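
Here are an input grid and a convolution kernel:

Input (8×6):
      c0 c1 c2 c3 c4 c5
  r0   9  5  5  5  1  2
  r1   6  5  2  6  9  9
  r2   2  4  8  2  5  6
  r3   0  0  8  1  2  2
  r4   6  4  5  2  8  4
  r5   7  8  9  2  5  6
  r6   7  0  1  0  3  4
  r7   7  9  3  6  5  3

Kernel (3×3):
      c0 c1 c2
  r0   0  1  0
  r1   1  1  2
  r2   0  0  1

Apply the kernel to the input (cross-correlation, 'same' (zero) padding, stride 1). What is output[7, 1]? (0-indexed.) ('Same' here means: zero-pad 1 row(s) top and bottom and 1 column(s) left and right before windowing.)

The receptive field on the zero-padded input at this output position is [7 0 1 / 7 9 3 / 0 0 0]. Elementwise product with the kernel and sum: 0·1 + 7·1 + 9·1 + 3·2 + 0·1.

22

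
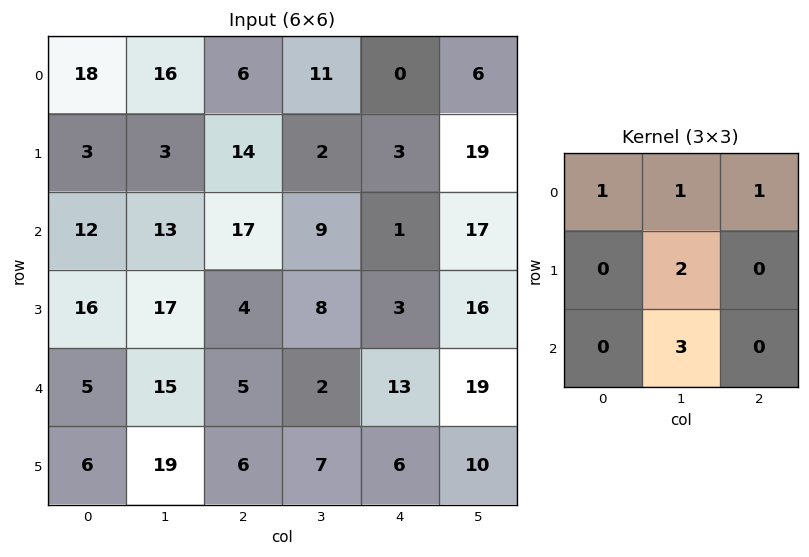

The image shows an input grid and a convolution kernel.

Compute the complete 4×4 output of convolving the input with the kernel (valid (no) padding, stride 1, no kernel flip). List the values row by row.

Output[0,0]: The receptive field on the input at this output position is [18 16 6 / 3 3 14 / 12 13 17]. Elementwise product with the kernel and sum: 18·1 + 16·1 + 6·1 + 3·2 + 13·3.

85 112 48 26
97 65 61 35
121 62 49 72
124 57 40 71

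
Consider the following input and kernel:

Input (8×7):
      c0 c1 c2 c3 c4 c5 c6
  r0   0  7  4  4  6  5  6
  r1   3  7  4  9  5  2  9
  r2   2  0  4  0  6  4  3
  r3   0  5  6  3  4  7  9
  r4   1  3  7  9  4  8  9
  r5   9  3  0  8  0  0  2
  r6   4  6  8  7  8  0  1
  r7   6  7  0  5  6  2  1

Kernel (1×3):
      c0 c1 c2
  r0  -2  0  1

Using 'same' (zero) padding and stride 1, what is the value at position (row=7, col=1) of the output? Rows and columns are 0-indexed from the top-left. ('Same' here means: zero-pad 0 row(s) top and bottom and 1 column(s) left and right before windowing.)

-12

The receptive field on the zero-padded input at this output position is [6 7 0]. Elementwise product with the kernel and sum: 6·-2 + 0·1.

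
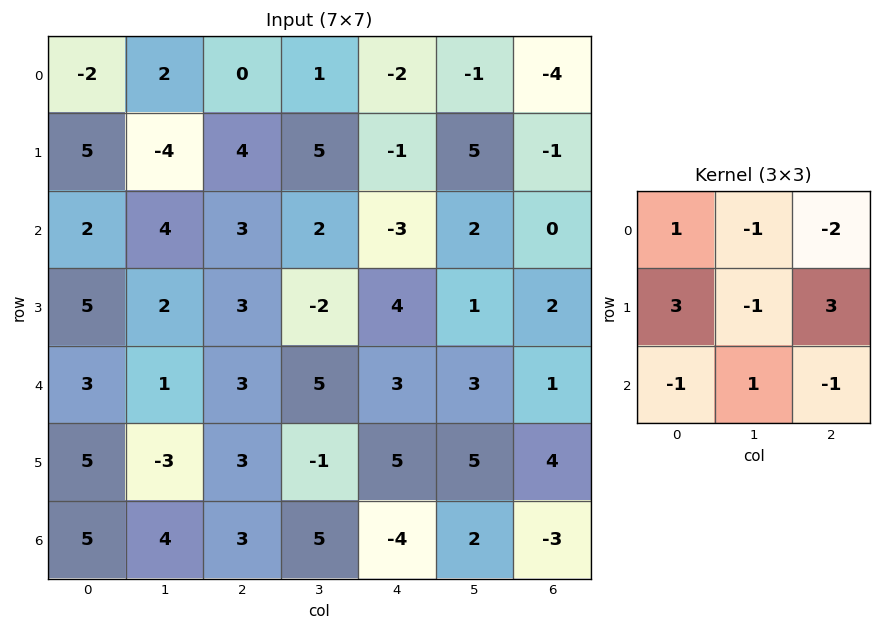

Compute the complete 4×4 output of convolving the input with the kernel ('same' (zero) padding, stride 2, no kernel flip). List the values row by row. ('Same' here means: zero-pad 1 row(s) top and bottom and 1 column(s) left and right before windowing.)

Output[0,0]: The receptive field on the zero-padded input at this output position is [0 0 0 / 0 -2 2 / 0 5 -4]. Elementwise product with the kernel and sum: 0·1 + 0·-1 + 0·-2 + 0·3 + -2·-1 + 2·3 + 0·-1 + 5·1 + -4·-1.

17 12 -9 -5
16 0 16 13
-1 25 14 6
8 20 9 10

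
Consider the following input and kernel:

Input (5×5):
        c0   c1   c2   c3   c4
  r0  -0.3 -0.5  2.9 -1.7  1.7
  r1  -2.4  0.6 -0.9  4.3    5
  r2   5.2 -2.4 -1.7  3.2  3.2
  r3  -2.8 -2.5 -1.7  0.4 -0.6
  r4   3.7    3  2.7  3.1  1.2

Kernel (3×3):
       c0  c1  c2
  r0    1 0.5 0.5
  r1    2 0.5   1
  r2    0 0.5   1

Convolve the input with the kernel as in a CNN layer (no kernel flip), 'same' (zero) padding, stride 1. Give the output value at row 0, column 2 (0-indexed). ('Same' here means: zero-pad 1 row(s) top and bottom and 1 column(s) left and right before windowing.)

The receptive field on the zero-padded input at this output position is [0 0 0 / -0.5 2.9 -1.7 / 0.6 -0.9 4.3]. Elementwise product with the kernel and sum: 0·1 + 0·0.5 + 0·0.5 + -0.5·2 + 2.9·0.5 + -1.7·1 + -0.9·0.5 + 4.3·1.

2.6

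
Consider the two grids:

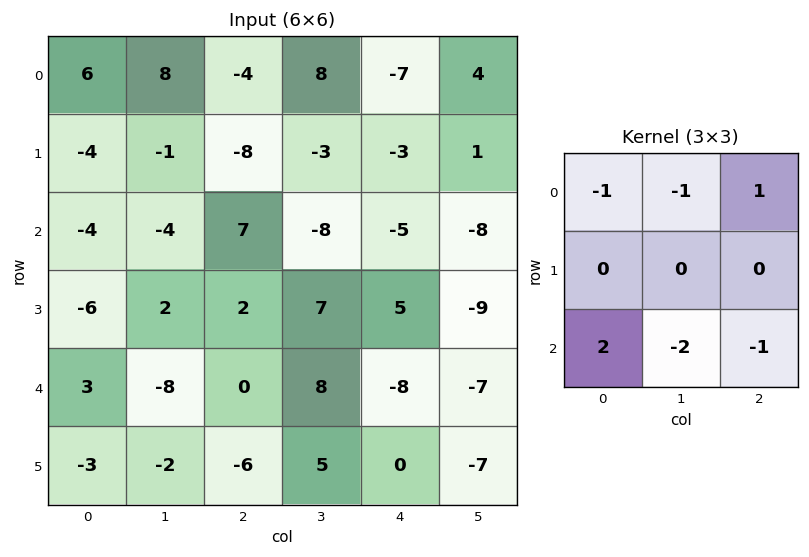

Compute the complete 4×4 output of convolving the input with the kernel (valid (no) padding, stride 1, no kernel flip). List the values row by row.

Output[0,0]: The receptive field on the input at this output position is [6 8 -4 / -4 -1 -8 / -4 -4 7]. Elementwise product with the kernel and sum: 6·-1 + 8·-1 + -4·1 + -4·2 + -4·-2 + 7·-1.

-25 -10 24 5
-21 -1 -7 20
37 -35 -12 44
10 6 -26 -4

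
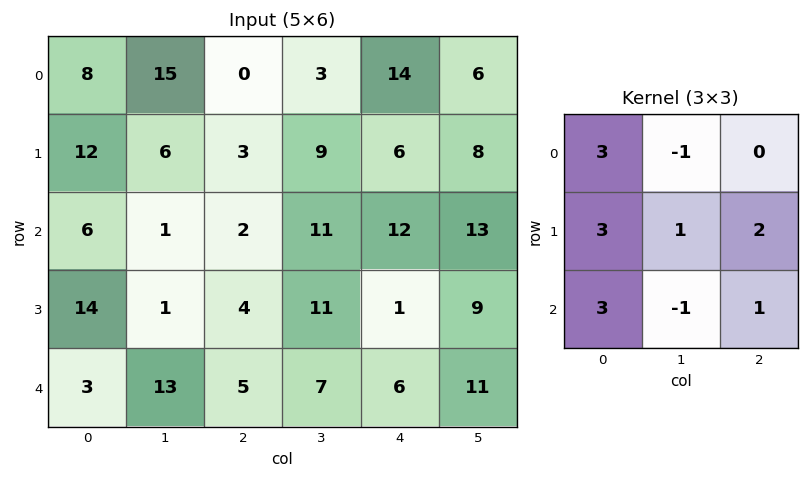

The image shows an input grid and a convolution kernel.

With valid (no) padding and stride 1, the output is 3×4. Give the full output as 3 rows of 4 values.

Output[0,0]: The receptive field on the input at this output position is [8 15 0 / 12 6 3 / 6 1 2]. Elementwise product with the kernel and sum: 8·3 + 15·-1 + 12·3 + 6·1 + 3·2 + 6·3 + 1·-1 + 2·1.

76 96 34 78
98 52 43 133
69 71 34 99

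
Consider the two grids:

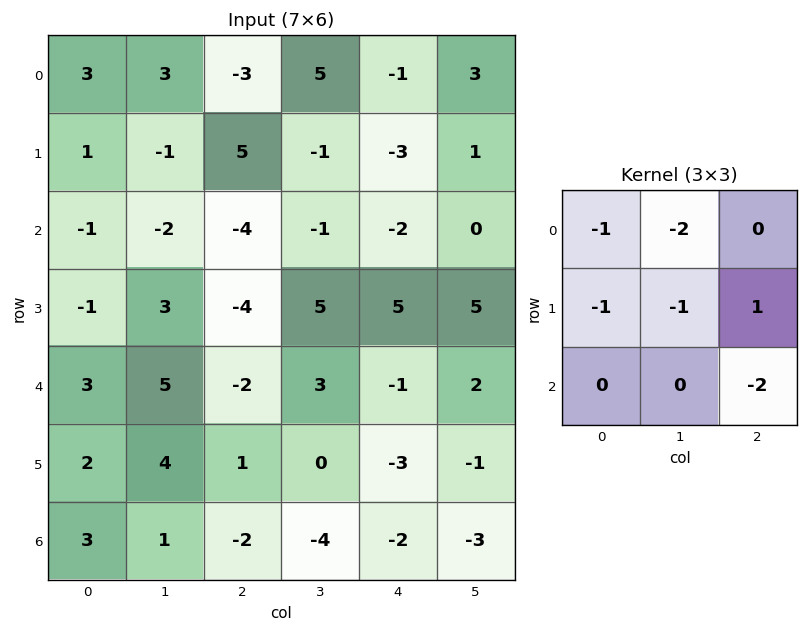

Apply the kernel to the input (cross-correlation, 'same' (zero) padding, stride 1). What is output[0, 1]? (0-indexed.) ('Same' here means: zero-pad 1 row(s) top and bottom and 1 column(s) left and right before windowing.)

-19

The receptive field on the zero-padded input at this output position is [0 0 0 / 3 3 -3 / 1 -1 5]. Elementwise product with the kernel and sum: 0·-1 + 0·-2 + 3·-1 + 3·-1 + -3·1 + 5·-2.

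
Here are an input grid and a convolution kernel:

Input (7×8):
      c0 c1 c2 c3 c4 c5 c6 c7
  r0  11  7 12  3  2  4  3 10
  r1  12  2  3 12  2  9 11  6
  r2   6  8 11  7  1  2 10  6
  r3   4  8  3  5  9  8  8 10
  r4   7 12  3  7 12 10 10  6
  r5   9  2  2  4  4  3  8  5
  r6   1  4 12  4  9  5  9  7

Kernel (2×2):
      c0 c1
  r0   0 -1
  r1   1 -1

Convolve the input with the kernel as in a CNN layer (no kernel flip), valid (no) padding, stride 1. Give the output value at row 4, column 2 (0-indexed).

-9

The receptive field on the input at this output position is [3 7 / 2 4]. Elementwise product with the kernel and sum: 7·-1 + 2·1 + 4·-1.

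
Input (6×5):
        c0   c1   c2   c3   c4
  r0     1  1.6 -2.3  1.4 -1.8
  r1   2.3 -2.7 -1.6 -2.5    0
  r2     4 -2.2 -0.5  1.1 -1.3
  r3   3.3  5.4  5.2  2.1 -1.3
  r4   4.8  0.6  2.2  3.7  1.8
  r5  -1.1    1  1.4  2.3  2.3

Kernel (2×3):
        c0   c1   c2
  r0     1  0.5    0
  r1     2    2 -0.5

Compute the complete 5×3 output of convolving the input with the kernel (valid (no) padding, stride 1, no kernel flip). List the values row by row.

Output[0,0]: The receptive field on the input at this output position is [1 1.6 -2.3 / 2.3 -2.7 -1.6]. Elementwise product with the kernel and sum: 1·1 + 1.6·0.5 + 2.3·2 + -2.7·2 + -1.6·-0.5.

1.8 -6.9 -9.8
4.8 -9.45 -1
17.7 17.7 15.3
15.7 11.75 17.15
4.2 5.35 10.3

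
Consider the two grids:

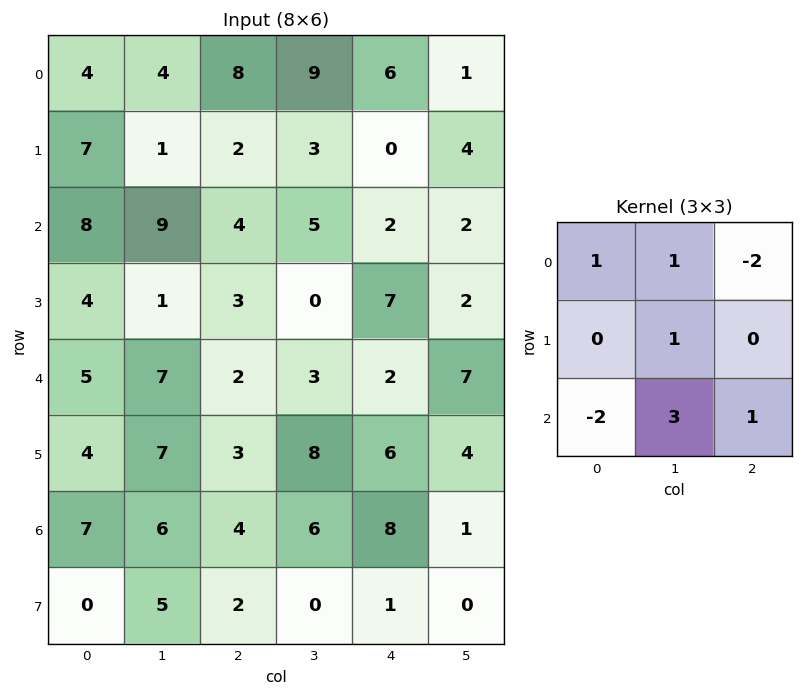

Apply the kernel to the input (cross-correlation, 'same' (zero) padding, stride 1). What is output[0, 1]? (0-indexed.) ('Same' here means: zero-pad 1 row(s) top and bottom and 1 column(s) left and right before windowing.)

-5

The receptive field on the zero-padded input at this output position is [0 0 0 / 4 4 8 / 7 1 2]. Elementwise product with the kernel and sum: 0·1 + 0·1 + 0·-2 + 4·1 + 7·-2 + 1·3 + 2·1.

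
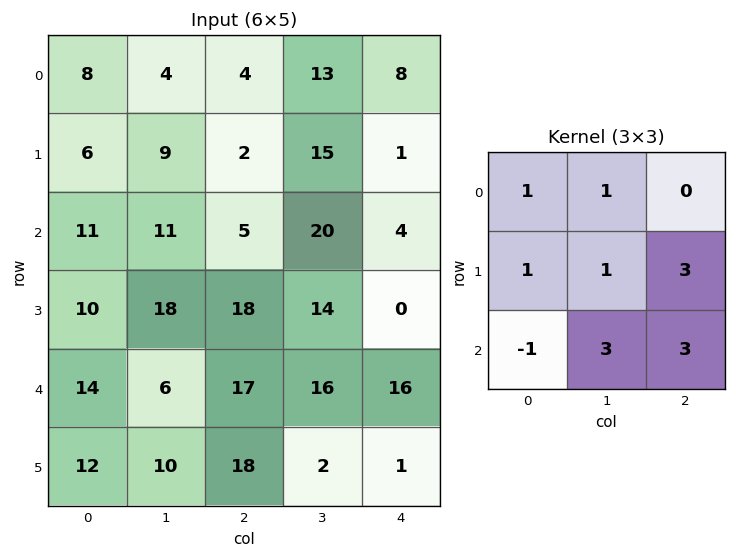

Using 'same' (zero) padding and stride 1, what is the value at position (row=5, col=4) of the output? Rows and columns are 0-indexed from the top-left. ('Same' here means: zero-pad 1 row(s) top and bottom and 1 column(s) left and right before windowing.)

The receptive field on the zero-padded input at this output position is [16 16 0 / 2 1 0 / 0 0 0]. Elementwise product with the kernel and sum: 16·1 + 16·1 + 2·1 + 1·1 + 0·3 + 0·-1 + 0·3 + 0·3.

35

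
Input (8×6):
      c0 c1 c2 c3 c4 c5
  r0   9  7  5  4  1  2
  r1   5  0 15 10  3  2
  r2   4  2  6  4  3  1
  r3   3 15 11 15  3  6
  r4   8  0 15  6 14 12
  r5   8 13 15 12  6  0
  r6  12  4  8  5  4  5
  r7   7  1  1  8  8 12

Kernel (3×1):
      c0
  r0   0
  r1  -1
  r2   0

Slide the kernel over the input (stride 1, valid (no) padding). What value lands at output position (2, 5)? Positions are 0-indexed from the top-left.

-6

The receptive field on the input at this output position is [1 / 6 / 12]. Elementwise product with the kernel and sum: 6·-1.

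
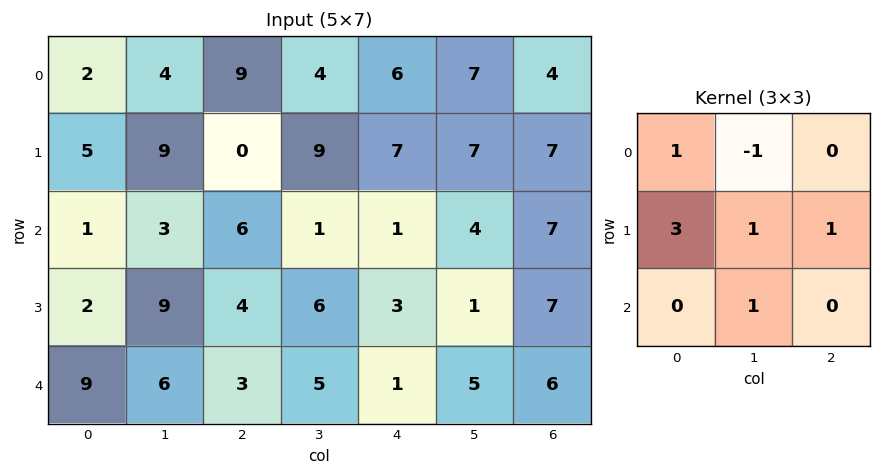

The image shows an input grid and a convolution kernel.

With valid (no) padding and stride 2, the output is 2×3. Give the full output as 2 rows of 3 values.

Output[0,0]: The receptive field on the input at this output position is [2 4 9 / 5 9 0 / 1 3 6]. Elementwise product with the kernel and sum: 2·1 + 4·-1 + 5·3 + 9·1 + 0·1 + 3·1.
Output[0,1]: The receptive field on the input at this output position is [9 4 6 / 0 9 7 / 6 1 1]. Elementwise product with the kernel and sum: 9·1 + 4·-1 + 0·3 + 9·1 + 7·1 + 1·1.

25 22 38
23 31 19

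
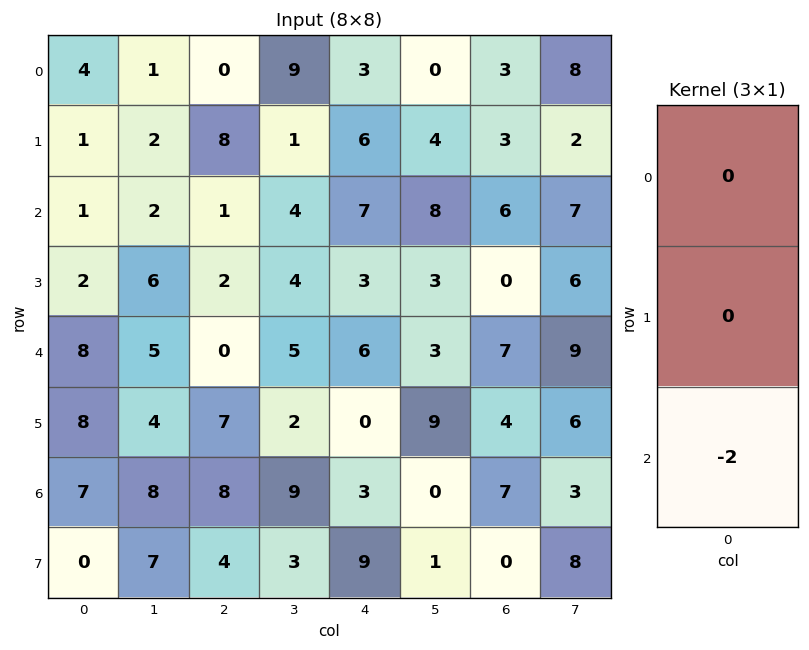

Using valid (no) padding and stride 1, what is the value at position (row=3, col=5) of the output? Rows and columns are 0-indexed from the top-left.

-18

The receptive field on the input at this output position is [3 / 3 / 9]. Elementwise product with the kernel and sum: 9·-2.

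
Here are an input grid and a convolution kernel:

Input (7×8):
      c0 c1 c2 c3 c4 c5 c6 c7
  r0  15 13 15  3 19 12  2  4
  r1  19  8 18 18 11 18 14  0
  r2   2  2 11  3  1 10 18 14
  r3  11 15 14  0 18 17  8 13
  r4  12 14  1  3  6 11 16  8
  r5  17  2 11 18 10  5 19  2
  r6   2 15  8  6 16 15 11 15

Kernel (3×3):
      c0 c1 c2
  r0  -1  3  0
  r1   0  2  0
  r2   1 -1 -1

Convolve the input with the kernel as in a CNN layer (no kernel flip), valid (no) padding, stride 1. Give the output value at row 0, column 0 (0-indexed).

The receptive field on the input at this output position is [15 13 15 / 19 8 18 / 2 2 11]. Elementwise product with the kernel and sum: 15·-1 + 13·3 + 8·2 + 2·1 + 2·-1 + 11·-1.

29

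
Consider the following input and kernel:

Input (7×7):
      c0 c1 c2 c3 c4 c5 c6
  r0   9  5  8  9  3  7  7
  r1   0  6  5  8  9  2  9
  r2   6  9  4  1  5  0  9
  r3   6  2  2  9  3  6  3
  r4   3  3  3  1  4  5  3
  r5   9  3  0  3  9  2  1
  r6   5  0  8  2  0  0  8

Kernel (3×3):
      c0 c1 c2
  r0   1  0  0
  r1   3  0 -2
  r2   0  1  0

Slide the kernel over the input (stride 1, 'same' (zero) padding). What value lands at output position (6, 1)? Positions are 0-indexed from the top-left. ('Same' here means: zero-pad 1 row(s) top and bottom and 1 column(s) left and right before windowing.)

8

The receptive field on the zero-padded input at this output position is [9 3 0 / 5 0 8 / 0 0 0]. Elementwise product with the kernel and sum: 9·1 + 5·3 + 8·-2 + 0·1.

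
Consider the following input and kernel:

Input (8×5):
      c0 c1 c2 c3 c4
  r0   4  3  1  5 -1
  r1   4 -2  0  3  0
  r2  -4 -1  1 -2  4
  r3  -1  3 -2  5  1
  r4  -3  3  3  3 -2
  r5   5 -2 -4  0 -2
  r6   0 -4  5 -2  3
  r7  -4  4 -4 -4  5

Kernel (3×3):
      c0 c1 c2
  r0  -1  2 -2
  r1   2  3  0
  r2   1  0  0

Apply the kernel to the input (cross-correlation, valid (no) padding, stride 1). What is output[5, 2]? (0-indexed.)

The receptive field on the input at this output position is [-4 0 -2 / 5 -2 3 / -4 -4 5]. Elementwise product with the kernel and sum: -4·-1 + 0·2 + -2·-2 + 5·2 + -2·3 + -4·1.

8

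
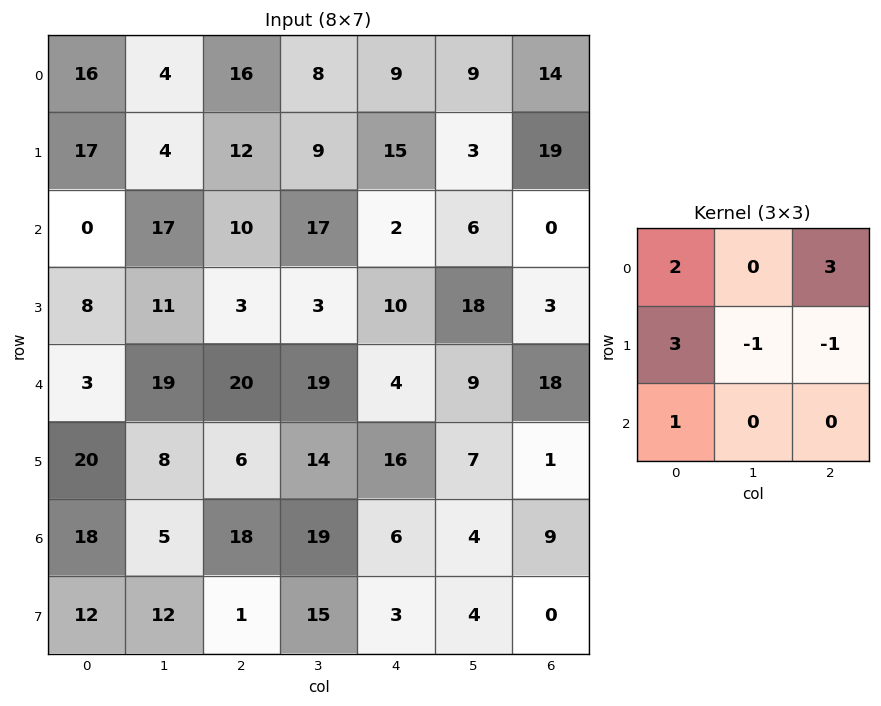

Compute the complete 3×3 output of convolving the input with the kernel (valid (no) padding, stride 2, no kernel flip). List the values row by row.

Output[0,0]: The receptive field on the input at this output position is [16 4 16 / 17 4 12 / 0 17 10]. Elementwise product with the kernel and sum: 16·2 + 16·3 + 17·3 + 4·-1 + 12·-1 + 0·1.

115 81 85
43 42 17
130 58 108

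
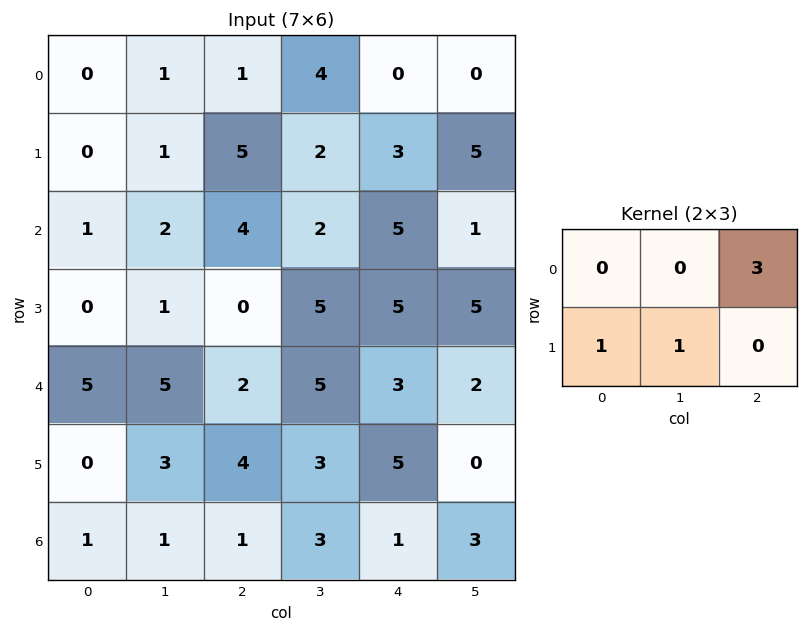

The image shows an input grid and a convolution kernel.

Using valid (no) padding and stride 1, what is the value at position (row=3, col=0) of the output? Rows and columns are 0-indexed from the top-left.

The receptive field on the input at this output position is [0 1 0 / 5 5 2]. Elementwise product with the kernel and sum: 0·3 + 5·1 + 5·1.

10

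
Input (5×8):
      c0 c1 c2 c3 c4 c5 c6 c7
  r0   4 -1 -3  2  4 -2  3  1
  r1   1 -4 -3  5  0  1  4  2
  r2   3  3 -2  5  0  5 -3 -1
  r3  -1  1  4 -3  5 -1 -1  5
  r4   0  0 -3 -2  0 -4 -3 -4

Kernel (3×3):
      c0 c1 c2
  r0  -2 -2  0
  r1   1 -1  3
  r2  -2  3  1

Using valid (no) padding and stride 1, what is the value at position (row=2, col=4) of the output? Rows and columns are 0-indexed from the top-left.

The receptive field on the input at this output position is [0 5 -3 / 5 -1 -1 / 0 -4 -3]. Elementwise product with the kernel and sum: 0·-2 + 5·-2 + 5·1 + -1·-1 + -1·3 + 0·-2 + -4·3 + -3·1.

-22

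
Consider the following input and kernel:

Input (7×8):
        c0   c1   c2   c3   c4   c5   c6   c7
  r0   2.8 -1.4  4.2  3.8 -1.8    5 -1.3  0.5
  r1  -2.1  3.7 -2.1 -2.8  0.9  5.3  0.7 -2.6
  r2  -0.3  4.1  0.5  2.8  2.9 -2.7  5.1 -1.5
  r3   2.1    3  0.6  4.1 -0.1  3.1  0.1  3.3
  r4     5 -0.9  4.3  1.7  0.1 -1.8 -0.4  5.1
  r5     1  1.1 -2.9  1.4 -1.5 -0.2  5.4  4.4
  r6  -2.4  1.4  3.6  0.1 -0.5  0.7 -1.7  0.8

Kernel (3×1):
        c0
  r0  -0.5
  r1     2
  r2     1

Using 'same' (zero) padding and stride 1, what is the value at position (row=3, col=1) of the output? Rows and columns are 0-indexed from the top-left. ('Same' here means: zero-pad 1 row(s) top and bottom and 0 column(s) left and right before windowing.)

3.05

The receptive field on the zero-padded input at this output position is [4.1 / 3 / -0.9]. Elementwise product with the kernel and sum: 4.1·-0.5 + 3·2 + -0.9·1.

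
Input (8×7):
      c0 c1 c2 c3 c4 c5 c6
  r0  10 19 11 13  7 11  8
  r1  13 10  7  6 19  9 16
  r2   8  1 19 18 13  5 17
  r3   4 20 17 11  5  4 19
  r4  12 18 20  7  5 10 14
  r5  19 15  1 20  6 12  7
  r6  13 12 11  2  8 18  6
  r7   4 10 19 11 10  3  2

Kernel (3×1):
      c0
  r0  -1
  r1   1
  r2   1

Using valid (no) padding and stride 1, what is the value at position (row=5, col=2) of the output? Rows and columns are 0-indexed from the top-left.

29

The receptive field on the input at this output position is [1 / 11 / 19]. Elementwise product with the kernel and sum: 1·-1 + 11·1 + 19·1.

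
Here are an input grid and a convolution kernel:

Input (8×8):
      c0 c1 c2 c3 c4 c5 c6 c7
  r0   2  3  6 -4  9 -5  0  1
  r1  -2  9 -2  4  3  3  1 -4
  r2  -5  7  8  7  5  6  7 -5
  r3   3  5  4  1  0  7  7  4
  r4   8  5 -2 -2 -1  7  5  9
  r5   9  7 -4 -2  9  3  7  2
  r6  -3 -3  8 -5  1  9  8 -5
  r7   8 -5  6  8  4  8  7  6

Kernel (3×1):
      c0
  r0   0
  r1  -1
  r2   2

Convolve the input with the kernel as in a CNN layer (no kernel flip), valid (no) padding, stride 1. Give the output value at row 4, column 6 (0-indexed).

9

The receptive field on the input at this output position is [5 / 7 / 8]. Elementwise product with the kernel and sum: 7·-1 + 8·2.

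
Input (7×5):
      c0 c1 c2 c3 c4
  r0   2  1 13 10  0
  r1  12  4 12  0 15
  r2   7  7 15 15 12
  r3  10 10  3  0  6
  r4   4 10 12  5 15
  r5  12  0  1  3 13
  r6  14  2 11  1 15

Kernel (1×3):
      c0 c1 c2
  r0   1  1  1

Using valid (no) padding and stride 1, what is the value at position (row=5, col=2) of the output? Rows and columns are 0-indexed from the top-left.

The receptive field on the input at this output position is [1 3 13]. Elementwise product with the kernel and sum: 1·1 + 3·1 + 13·1.

17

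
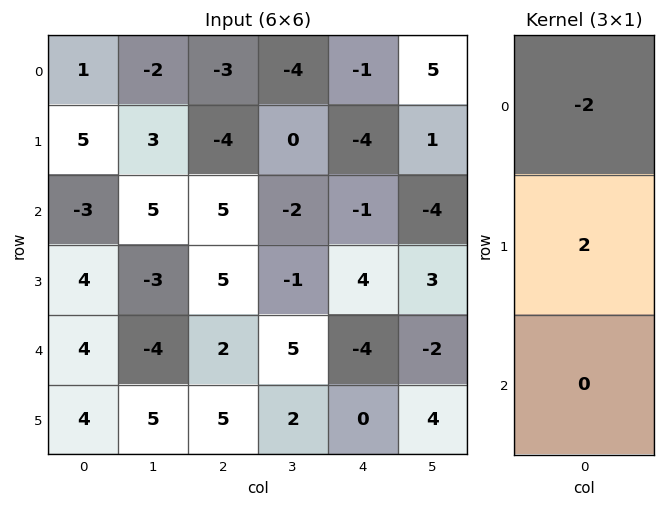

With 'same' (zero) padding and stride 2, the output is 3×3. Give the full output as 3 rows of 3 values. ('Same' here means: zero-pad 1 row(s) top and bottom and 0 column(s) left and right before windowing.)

2 -6 -2
-16 18 6
0 -6 -16

Output[0,0]: The receptive field on the zero-padded input at this output position is [0 / 1 / 5]. Elementwise product with the kernel and sum: 0·-2 + 1·2.
Output[0,1]: The receptive field on the zero-padded input at this output position is [0 / -3 / -4]. Elementwise product with the kernel and sum: 0·-2 + -3·2.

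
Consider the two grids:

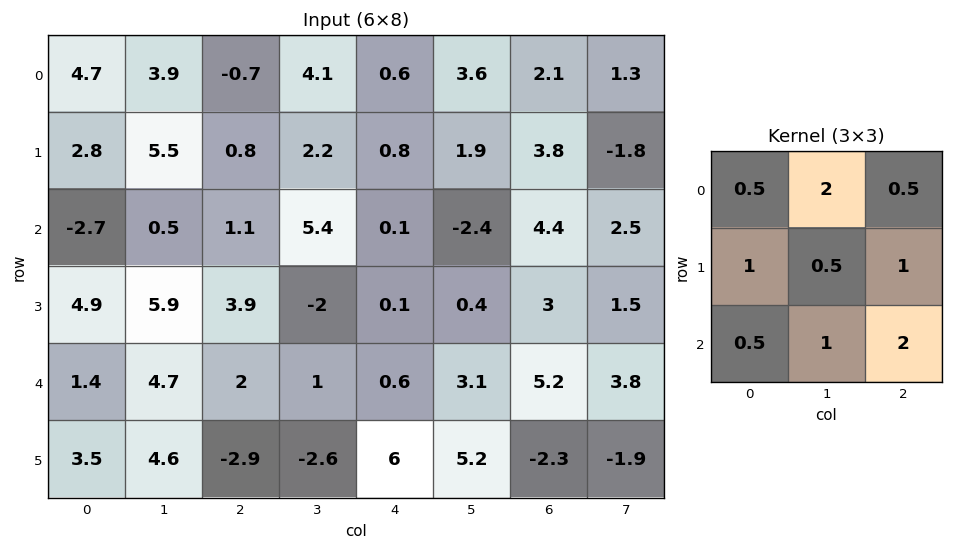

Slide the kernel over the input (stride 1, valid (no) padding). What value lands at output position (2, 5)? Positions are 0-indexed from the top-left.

The receptive field on the input at this output position is [-2.4 4.4 2.5 / 0.4 3 1.5 / 3.1 5.2 3.8]. Elementwise product with the kernel and sum: -2.4·0.5 + 4.4·2 + 2.5·0.5 + 0.4·1 + 3·0.5 + 1.5·1 + 3.1·0.5 + 5.2·1 + 3.8·2.

26.6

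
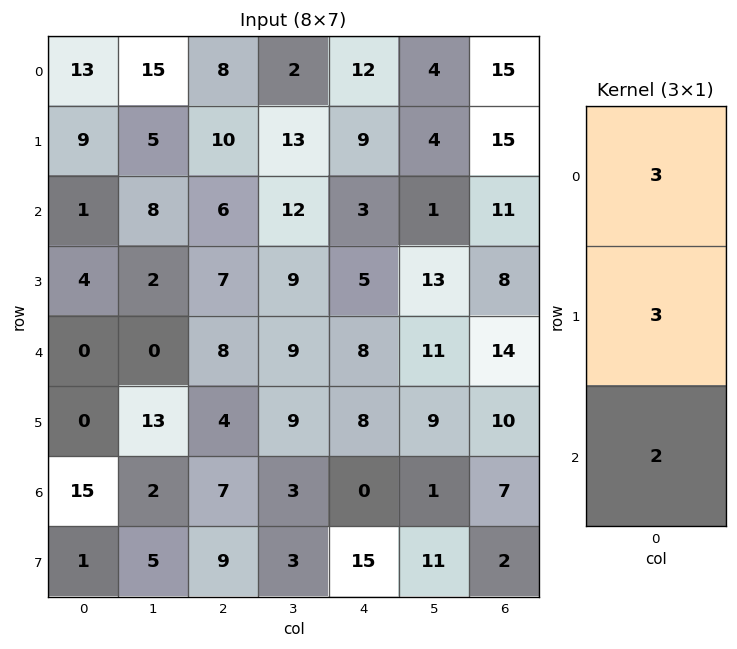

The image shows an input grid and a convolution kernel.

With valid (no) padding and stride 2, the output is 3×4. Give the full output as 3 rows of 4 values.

Output[0,0]: The receptive field on the input at this output position is [13 / 9 / 1]. Elementwise product with the kernel and sum: 13·3 + 9·3 + 1·2.

68 66 69 112
15 55 40 85
30 50 48 86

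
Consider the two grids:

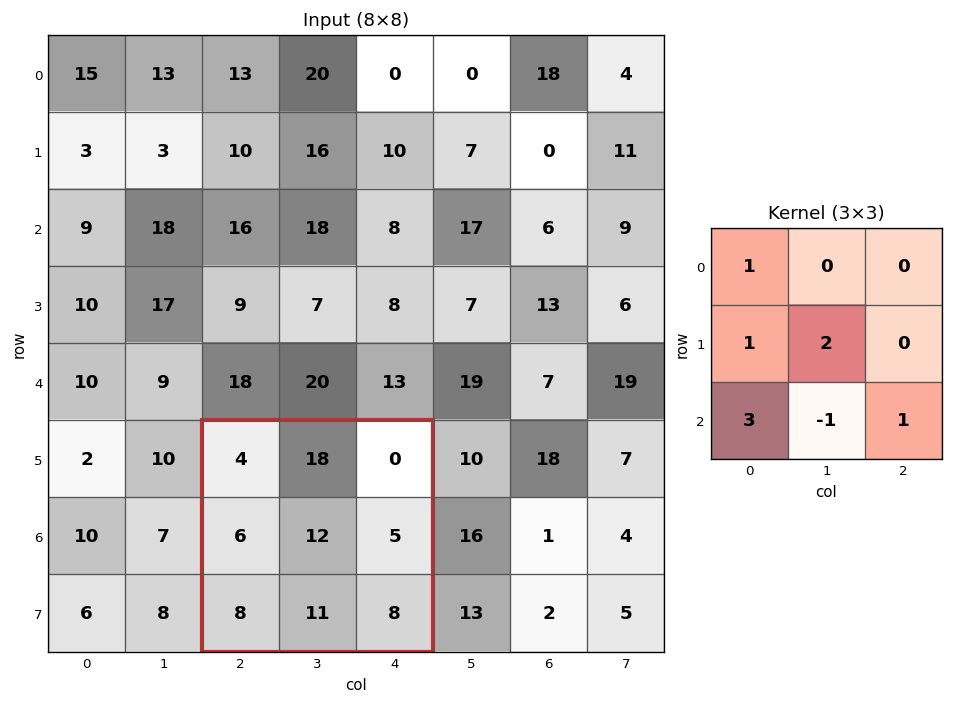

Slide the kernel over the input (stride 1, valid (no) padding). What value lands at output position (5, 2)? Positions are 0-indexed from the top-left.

The receptive field on the input at this output position is [4 18 0 / 6 12 5 / 8 11 8]. Elementwise product with the kernel and sum: 4·1 + 6·1 + 12·2 + 8·3 + 11·-1 + 8·1.

55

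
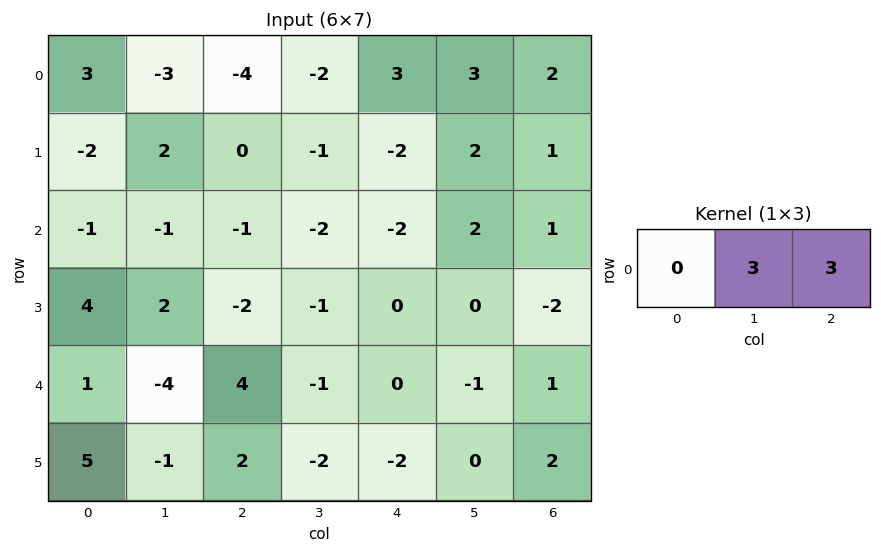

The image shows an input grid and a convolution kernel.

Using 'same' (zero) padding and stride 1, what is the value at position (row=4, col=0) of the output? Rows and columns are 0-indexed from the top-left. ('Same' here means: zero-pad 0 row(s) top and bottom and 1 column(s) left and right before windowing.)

The receptive field on the zero-padded input at this output position is [0 1 -4]. Elementwise product with the kernel and sum: 1·3 + -4·3.

-9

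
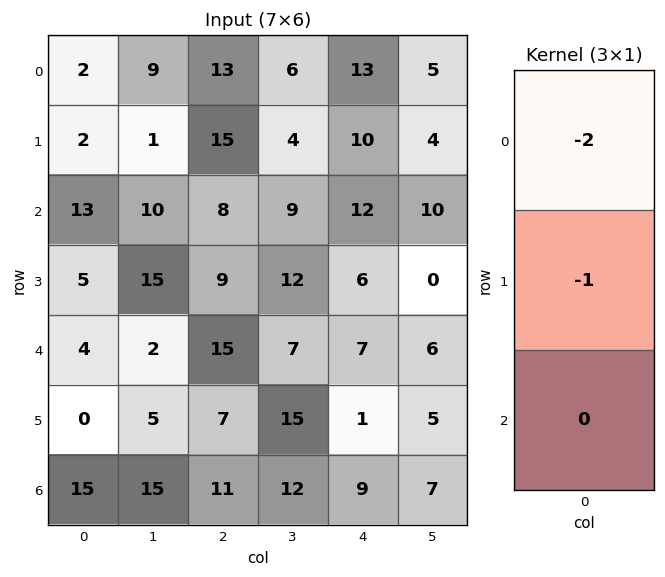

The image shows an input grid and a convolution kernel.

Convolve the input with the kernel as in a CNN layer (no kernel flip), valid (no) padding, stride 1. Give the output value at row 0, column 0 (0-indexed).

The receptive field on the input at this output position is [2 / 2 / 13]. Elementwise product with the kernel and sum: 2·-2 + 2·-1.

-6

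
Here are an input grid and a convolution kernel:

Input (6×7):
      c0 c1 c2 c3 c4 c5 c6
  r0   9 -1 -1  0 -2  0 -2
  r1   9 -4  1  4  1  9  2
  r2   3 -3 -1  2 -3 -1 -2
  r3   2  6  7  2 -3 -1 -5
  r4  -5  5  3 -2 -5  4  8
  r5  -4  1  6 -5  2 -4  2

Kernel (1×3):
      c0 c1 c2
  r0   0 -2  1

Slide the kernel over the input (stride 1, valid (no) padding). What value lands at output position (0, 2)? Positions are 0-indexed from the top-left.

-2

The receptive field on the input at this output position is [-1 0 -2]. Elementwise product with the kernel and sum: 0·-2 + -2·1.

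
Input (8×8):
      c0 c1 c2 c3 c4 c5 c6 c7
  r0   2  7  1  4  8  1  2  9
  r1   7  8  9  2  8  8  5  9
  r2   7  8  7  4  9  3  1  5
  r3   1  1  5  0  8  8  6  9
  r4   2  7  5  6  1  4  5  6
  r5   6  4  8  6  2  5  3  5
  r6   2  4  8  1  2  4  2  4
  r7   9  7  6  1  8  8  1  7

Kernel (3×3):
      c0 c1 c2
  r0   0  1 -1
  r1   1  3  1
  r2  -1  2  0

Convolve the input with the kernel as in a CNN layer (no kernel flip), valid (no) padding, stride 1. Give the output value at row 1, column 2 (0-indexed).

The receptive field on the input at this output position is [9 2 8 / 7 4 9 / 5 0 8]. Elementwise product with the kernel and sum: 2·1 + 8·-1 + 7·1 + 4·3 + 9·1 + 5·-1 + 0·2.

17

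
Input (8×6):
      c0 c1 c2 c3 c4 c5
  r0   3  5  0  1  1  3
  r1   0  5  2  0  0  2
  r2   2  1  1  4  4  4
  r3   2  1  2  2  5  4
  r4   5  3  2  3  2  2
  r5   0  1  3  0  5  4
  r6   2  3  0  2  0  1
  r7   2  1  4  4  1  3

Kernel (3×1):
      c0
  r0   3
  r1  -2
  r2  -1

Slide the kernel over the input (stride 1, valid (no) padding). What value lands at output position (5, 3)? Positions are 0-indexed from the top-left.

The receptive field on the input at this output position is [0 / 2 / 4]. Elementwise product with the kernel and sum: 0·3 + 2·-2 + 4·-1.

-8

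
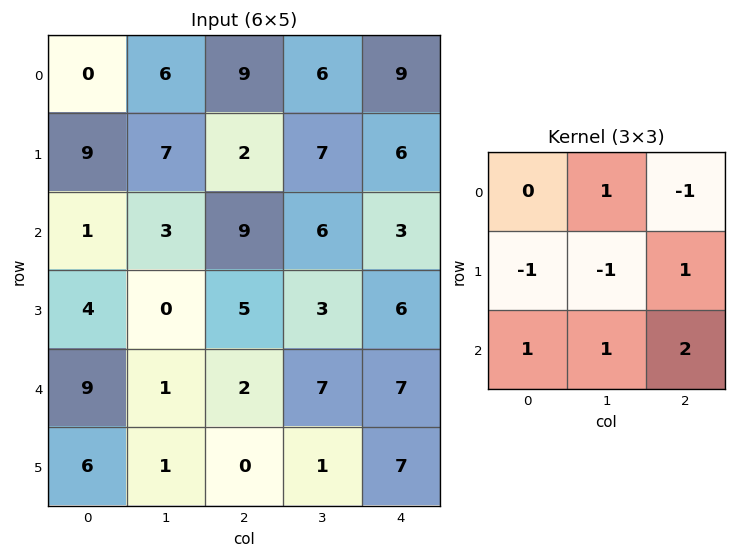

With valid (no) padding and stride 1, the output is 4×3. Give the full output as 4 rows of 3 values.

5 25 15
24 0 9
9 18 24
-6 9 10

Output[0,0]: The receptive field on the input at this output position is [0 6 9 / 9 7 2 / 1 3 9]. Elementwise product with the kernel and sum: 6·1 + 9·-1 + 9·-1 + 7·-1 + 2·1 + 1·1 + 3·1 + 9·2.
Output[0,1]: The receptive field on the input at this output position is [6 9 6 / 7 2 7 / 3 9 6]. Elementwise product with the kernel and sum: 9·1 + 6·-1 + 7·-1 + 2·-1 + 7·1 + 3·1 + 9·1 + 6·2.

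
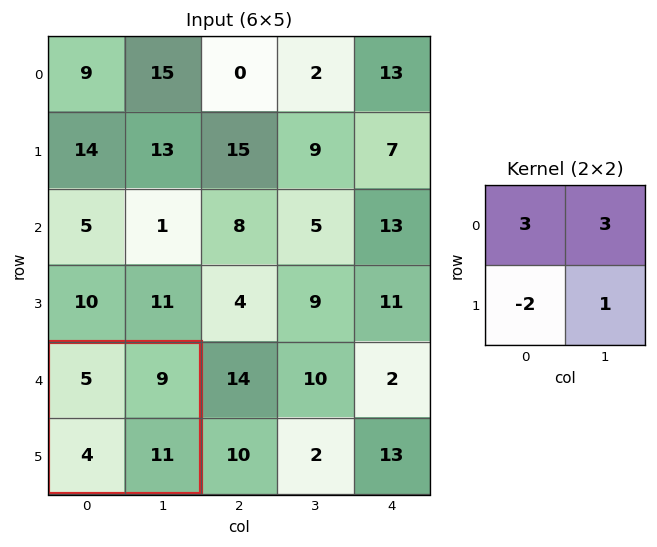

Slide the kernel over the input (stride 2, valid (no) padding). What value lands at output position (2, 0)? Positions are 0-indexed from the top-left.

45

The receptive field on the input at this output position is [5 9 / 4 11]. Elementwise product with the kernel and sum: 5·3 + 9·3 + 4·-2 + 11·1.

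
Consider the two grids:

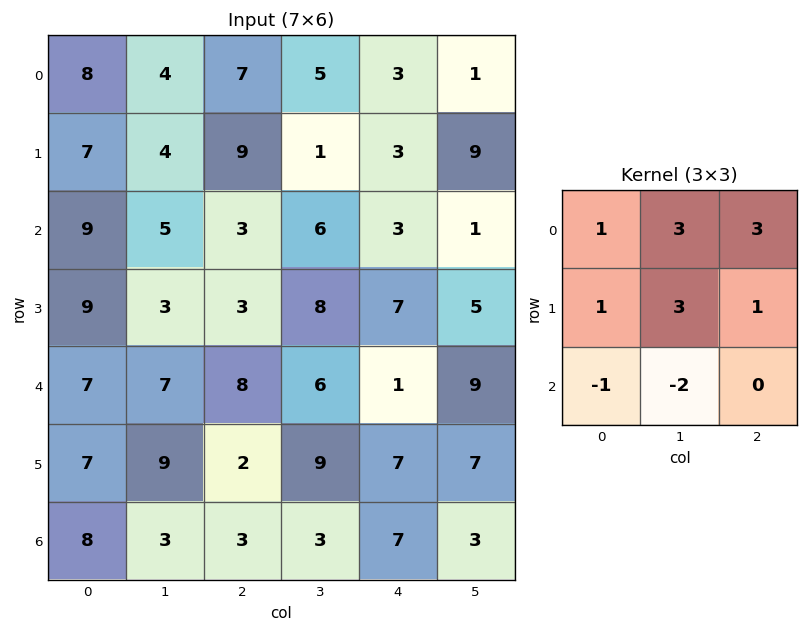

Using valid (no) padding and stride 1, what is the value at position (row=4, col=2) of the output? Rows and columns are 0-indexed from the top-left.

56

The receptive field on the input at this output position is [8 6 1 / 2 9 7 / 3 3 7]. Elementwise product with the kernel and sum: 8·1 + 6·3 + 1·3 + 2·1 + 9·3 + 7·1 + 3·-1 + 3·-2.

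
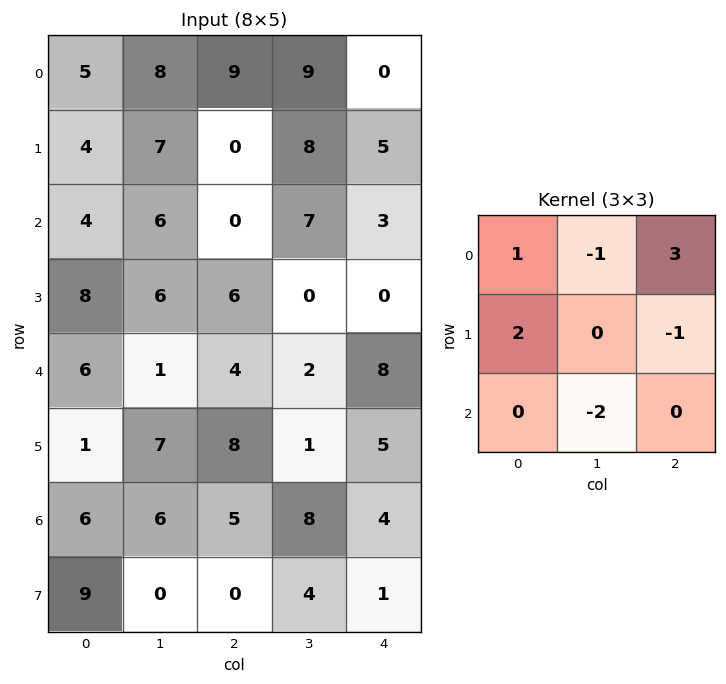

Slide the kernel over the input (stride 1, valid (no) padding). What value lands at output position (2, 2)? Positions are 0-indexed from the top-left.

The receptive field on the input at this output position is [0 7 3 / 6 0 0 / 4 2 8]. Elementwise product with the kernel and sum: 0·1 + 7·-1 + 3·3 + 6·2 + 0·-1 + 2·-2.

10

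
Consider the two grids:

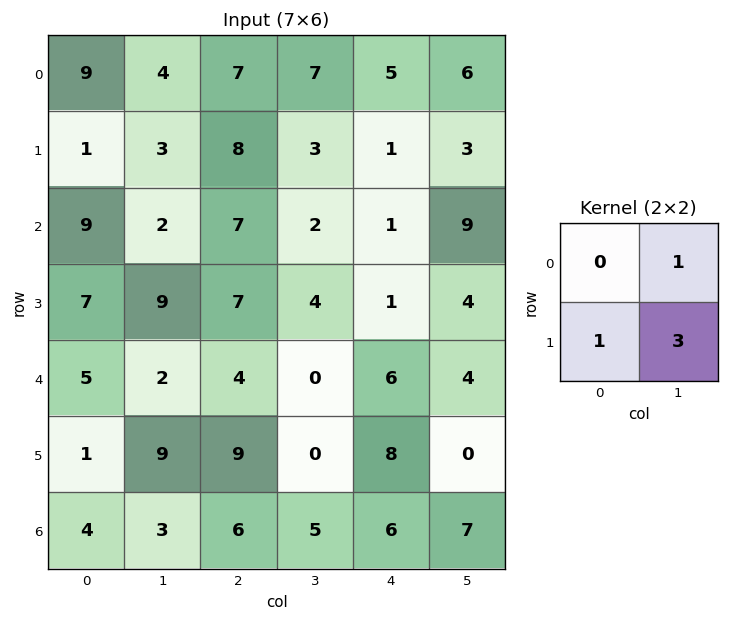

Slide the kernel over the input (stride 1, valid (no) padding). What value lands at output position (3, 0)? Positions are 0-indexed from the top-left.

20

The receptive field on the input at this output position is [7 9 / 5 2]. Elementwise product with the kernel and sum: 9·1 + 5·1 + 2·3.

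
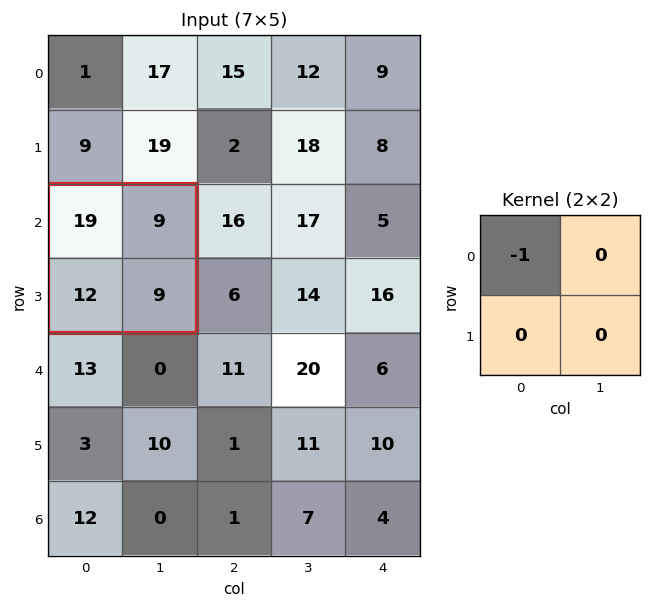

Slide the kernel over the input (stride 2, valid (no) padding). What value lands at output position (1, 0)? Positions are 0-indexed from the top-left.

The receptive field on the input at this output position is [19 9 / 12 9]. Elementwise product with the kernel and sum: 19·-1.

-19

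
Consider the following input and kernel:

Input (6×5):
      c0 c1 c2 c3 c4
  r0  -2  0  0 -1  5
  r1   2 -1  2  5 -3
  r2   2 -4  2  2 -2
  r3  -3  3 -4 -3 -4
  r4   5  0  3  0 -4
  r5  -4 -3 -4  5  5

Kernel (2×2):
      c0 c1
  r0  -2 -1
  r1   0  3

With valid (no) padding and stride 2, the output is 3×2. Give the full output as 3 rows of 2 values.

1 16
9 -15
-19 9

Output[0,0]: The receptive field on the input at this output position is [-2 0 / 2 -1]. Elementwise product with the kernel and sum: -2·-2 + 0·-1 + -1·3.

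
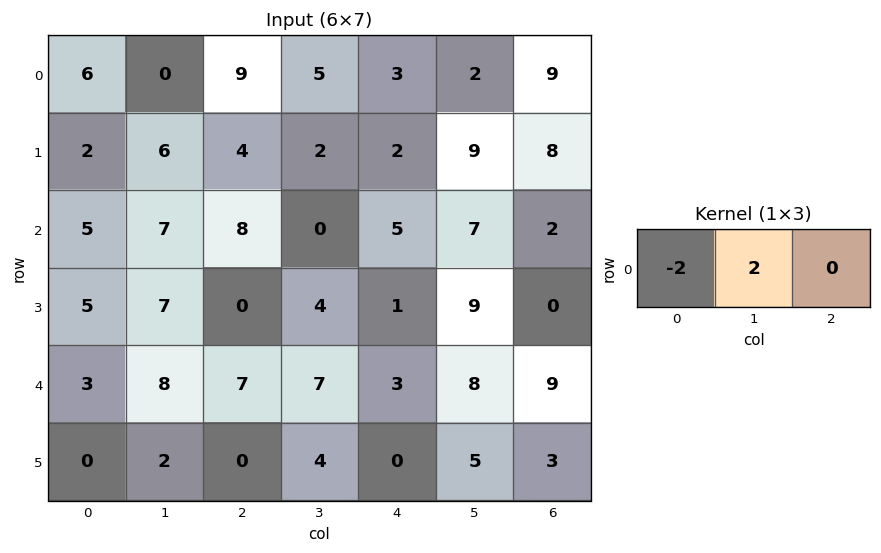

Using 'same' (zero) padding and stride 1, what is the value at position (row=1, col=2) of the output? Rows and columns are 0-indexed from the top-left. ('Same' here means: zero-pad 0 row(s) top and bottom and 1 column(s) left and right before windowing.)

-4

The receptive field on the zero-padded input at this output position is [6 4 2]. Elementwise product with the kernel and sum: 6·-2 + 4·2.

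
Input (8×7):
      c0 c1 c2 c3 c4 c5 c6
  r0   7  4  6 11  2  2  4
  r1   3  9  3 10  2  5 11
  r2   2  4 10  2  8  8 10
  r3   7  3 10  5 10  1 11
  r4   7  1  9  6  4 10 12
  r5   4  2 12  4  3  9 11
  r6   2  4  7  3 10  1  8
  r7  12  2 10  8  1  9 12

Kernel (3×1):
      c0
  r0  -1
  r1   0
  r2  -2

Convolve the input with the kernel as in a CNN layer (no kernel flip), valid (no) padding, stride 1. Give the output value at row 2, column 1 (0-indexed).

-6

The receptive field on the input at this output position is [4 / 3 / 1]. Elementwise product with the kernel and sum: 4·-1 + 1·-2.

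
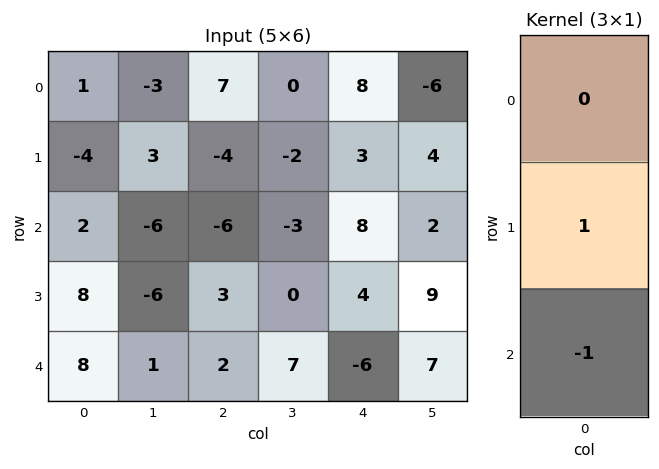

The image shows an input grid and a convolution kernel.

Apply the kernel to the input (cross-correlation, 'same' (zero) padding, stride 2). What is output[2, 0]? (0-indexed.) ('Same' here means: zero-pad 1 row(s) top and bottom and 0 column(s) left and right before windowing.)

8

The receptive field on the zero-padded input at this output position is [8 / 8 / 0]. Elementwise product with the kernel and sum: 8·1 + 0·-1.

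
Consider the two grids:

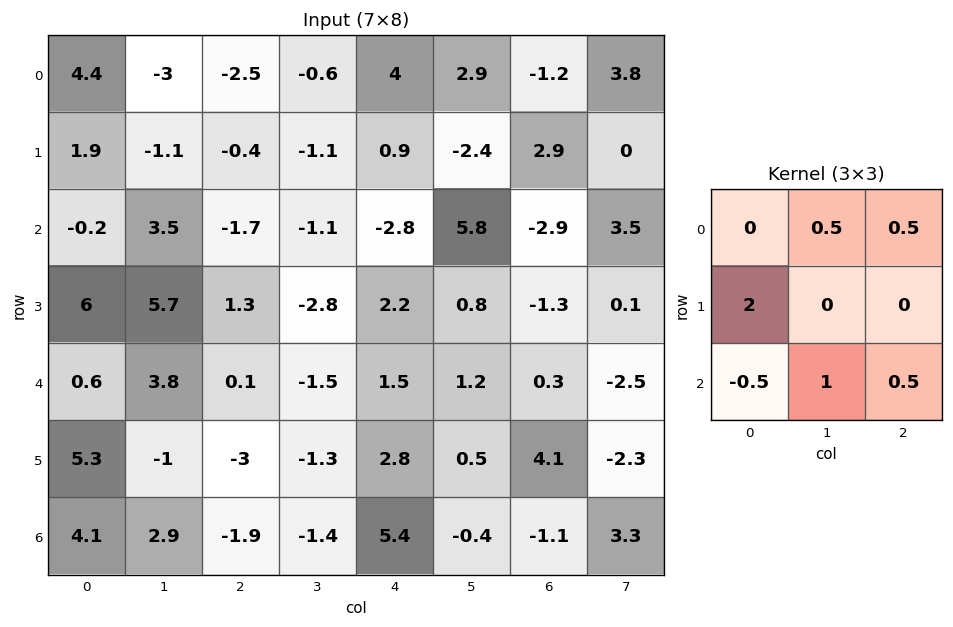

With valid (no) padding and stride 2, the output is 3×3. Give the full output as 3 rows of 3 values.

3.8 -0.75 8.4
16.45 -0.15 6.45
12.45 -3.75 2.7

Output[0,0]: The receptive field on the input at this output position is [4.4 -3 -2.5 / 1.9 -1.1 -0.4 / -0.2 3.5 -1.7]. Elementwise product with the kernel and sum: -3·0.5 + -2.5·0.5 + 1.9·2 + -0.2·-0.5 + 3.5·1 + -1.7·0.5.
Output[0,1]: The receptive field on the input at this output position is [-2.5 -0.6 4 / -0.4 -1.1 0.9 / -1.7 -1.1 -2.8]. Elementwise product with the kernel and sum: -0.6·0.5 + 4·0.5 + -0.4·2 + -1.7·-0.5 + -1.1·1 + -2.8·0.5.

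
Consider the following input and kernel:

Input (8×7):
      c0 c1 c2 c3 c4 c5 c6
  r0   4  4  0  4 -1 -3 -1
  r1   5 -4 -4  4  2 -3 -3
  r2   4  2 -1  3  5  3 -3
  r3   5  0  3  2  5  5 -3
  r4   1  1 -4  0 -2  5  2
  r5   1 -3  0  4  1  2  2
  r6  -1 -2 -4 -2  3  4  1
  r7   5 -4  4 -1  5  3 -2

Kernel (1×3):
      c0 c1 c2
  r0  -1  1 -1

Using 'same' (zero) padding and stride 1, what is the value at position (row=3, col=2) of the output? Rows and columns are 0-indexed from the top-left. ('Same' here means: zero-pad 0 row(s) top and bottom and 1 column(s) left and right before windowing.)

1

The receptive field on the zero-padded input at this output position is [0 3 2]. Elementwise product with the kernel and sum: 0·-1 + 3·1 + 2·-1.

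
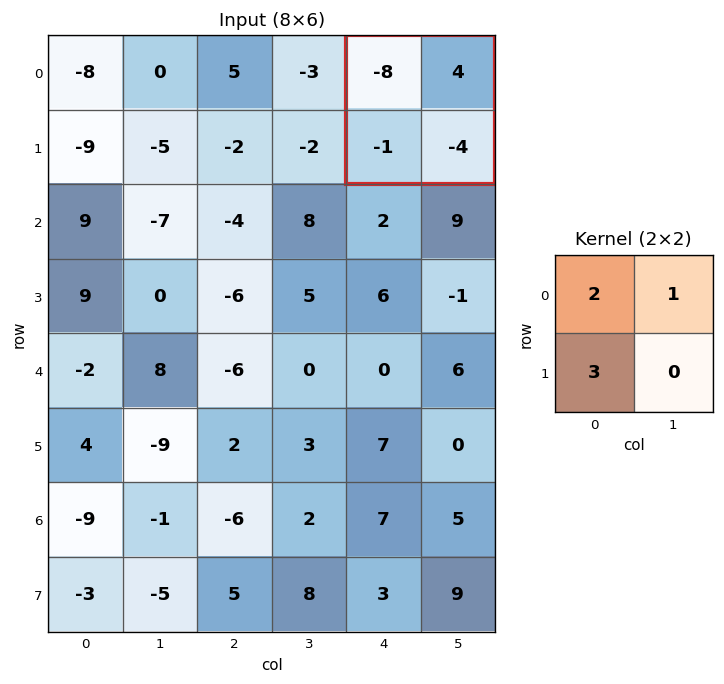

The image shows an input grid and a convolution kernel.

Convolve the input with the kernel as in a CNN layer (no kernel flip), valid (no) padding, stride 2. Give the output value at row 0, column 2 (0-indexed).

-15

The receptive field on the input at this output position is [-8 4 / -1 -4]. Elementwise product with the kernel and sum: -8·2 + 4·1 + -1·3.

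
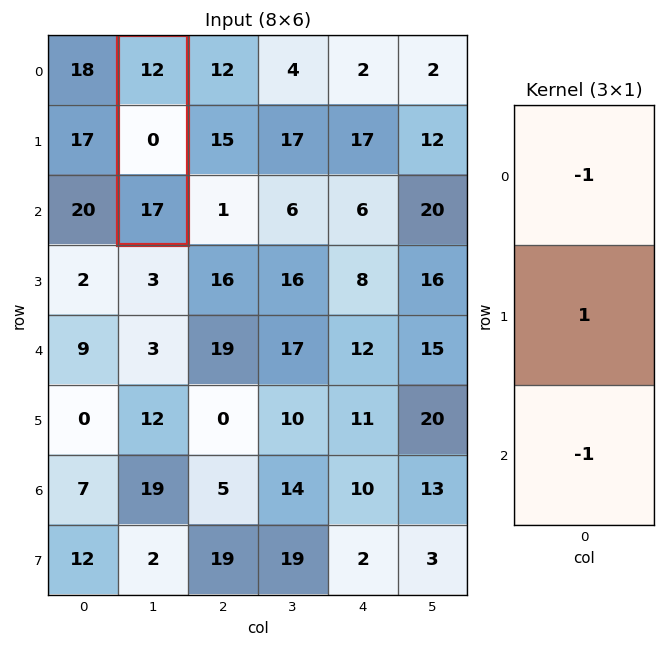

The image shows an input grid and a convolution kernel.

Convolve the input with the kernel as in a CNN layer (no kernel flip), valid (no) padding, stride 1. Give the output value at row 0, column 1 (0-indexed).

The receptive field on the input at this output position is [12 / 0 / 17]. Elementwise product with the kernel and sum: 12·-1 + 0·1 + 17·-1.

-29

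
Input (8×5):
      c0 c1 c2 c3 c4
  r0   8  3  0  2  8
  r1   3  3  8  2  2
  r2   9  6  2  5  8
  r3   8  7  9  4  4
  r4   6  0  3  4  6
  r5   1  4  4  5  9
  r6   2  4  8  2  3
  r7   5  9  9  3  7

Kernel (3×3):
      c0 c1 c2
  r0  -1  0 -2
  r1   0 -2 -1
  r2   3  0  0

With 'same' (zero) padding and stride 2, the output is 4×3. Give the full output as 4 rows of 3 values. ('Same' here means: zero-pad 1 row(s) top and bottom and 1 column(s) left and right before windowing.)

Output[0,0]: The receptive field on the zero-padded input at this output position is [0 0 0 / 0 8 3 / 0 3 3]. Elementwise product with the kernel and sum: 0·-1 + 0·-2 + 8·-2 + 3·-1 + 0·3.
Output[0,1]: The receptive field on the zero-padded input at this output position is [0 0 0 / 3 0 2 / 3 8 2]. Elementwise product with the kernel and sum: 0·-1 + 0·-2 + 0·-2 + 2·-1 + 3·3.

-19 7 -10
-30 5 -6
-26 -13 -1
-16 -5 -2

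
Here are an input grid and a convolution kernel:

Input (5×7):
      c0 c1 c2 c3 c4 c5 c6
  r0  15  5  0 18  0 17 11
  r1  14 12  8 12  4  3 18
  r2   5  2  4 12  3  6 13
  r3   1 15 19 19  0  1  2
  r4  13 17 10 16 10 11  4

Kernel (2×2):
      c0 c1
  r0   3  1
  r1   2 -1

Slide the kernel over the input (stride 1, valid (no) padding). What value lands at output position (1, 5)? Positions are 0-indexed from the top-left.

The receptive field on the input at this output position is [3 18 / 6 13]. Elementwise product with the kernel and sum: 3·3 + 18·1 + 6·2 + 13·-1.

26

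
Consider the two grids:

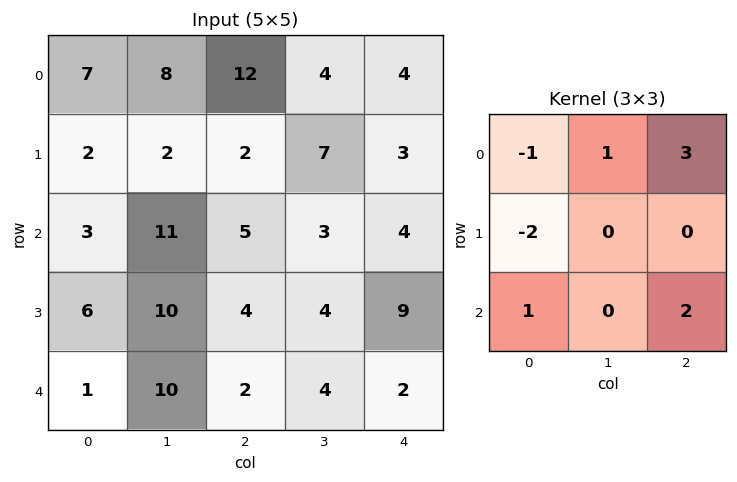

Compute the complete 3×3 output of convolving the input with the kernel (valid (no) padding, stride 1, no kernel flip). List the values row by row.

Output[0,0]: The receptive field on the input at this output position is [7 8 12 / 2 2 2 / 3 11 5]. Elementwise product with the kernel and sum: 7·-1 + 8·1 + 12·3 + 2·-2 + 3·1 + 5·2.
Output[0,1]: The receptive field on the input at this output position is [8 12 4 / 2 2 7 / 11 5 3]. Elementwise product with the kernel and sum: 8·-1 + 12·1 + 4·3 + 2·-2 + 11·1 + 3·2.

46 29 13
14 17 26
16 1 8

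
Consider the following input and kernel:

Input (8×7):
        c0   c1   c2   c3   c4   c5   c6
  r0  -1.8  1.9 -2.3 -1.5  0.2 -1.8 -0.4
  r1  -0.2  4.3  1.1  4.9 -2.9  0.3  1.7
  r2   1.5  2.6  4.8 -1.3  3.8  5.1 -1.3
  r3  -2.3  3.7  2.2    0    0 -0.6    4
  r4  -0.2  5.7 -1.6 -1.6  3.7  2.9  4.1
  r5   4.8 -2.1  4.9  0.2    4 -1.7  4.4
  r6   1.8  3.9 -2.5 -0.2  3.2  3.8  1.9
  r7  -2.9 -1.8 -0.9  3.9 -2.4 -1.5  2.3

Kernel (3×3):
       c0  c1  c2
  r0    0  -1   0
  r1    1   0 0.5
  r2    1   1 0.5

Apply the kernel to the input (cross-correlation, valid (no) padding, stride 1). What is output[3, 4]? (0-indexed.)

10.85

The receptive field on the input at this output position is [0 -0.6 4 / 3.7 2.9 4.1 / 4 -1.7 4.4]. Elementwise product with the kernel and sum: -0.6·-1 + 3.7·1 + 4.1·0.5 + 4·1 + -1.7·1 + 4.4·0.5.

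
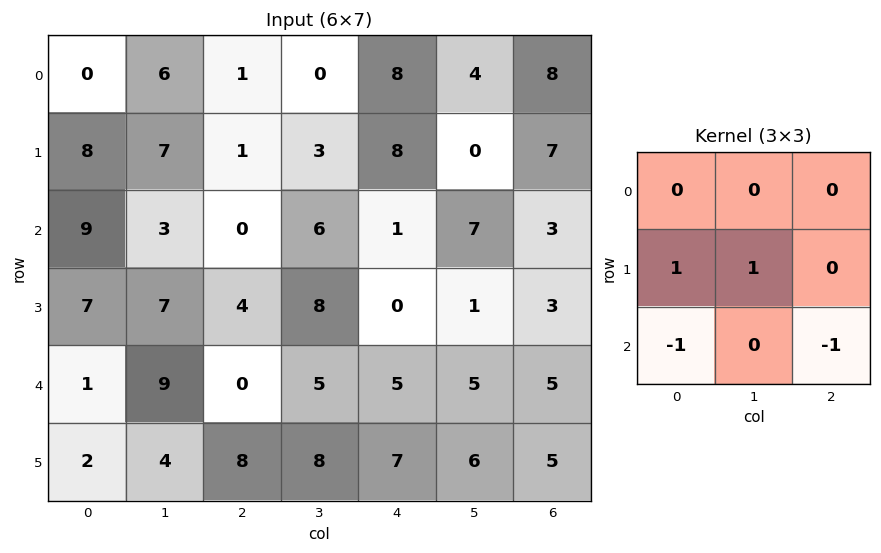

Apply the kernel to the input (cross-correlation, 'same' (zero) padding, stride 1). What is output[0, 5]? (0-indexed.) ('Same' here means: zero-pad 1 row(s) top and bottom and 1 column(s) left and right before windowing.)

-3

The receptive field on the zero-padded input at this output position is [0 0 0 / 8 4 8 / 8 0 7]. Elementwise product with the kernel and sum: 8·1 + 4·1 + 8·-1 + 7·-1.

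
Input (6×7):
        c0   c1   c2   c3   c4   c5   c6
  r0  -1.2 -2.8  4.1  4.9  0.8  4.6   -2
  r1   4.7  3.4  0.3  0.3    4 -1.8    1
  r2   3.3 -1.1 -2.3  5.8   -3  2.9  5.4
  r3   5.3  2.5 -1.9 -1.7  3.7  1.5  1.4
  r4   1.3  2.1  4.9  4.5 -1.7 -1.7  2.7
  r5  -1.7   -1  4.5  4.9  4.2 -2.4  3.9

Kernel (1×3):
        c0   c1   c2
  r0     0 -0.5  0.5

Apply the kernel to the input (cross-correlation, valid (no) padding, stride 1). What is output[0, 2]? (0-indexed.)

-2.05

The receptive field on the input at this output position is [4.1 4.9 0.8]. Elementwise product with the kernel and sum: 4.9·-0.5 + 0.8·0.5.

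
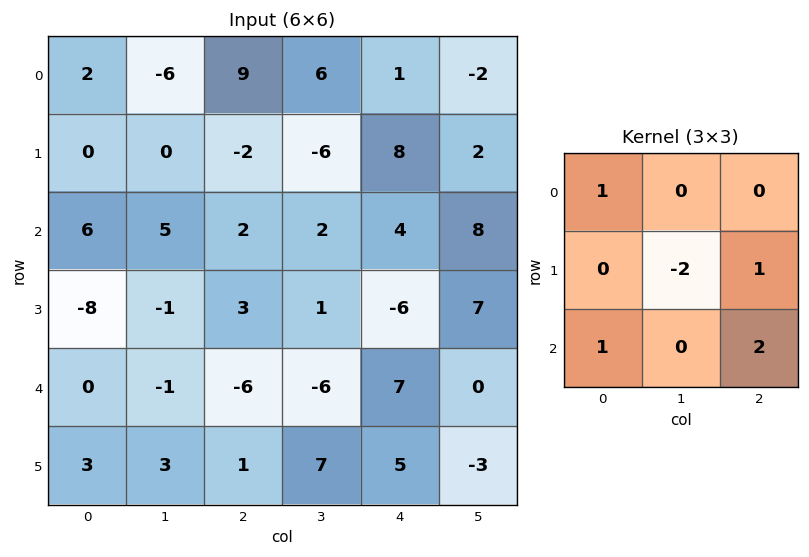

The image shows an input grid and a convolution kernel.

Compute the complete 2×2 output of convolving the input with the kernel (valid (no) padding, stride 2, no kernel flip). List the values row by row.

10 39
-1 2

Output[0,0]: The receptive field on the input at this output position is [2 -6 9 / 0 0 -2 / 6 5 2]. Elementwise product with the kernel and sum: 2·1 + 0·-2 + -2·1 + 6·1 + 2·2.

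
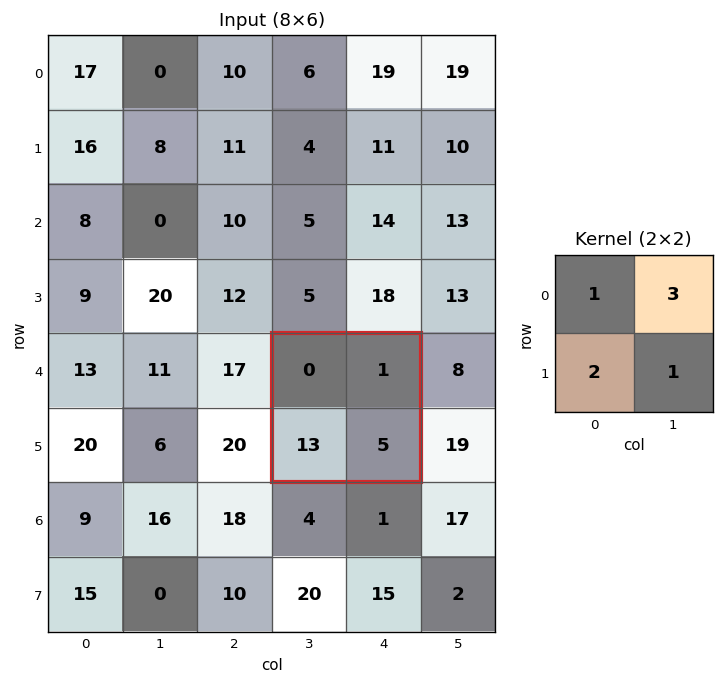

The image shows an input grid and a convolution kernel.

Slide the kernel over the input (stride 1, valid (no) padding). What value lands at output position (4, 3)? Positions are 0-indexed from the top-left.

The receptive field on the input at this output position is [0 1 / 13 5]. Elementwise product with the kernel and sum: 0·1 + 1·3 + 13·2 + 5·1.

34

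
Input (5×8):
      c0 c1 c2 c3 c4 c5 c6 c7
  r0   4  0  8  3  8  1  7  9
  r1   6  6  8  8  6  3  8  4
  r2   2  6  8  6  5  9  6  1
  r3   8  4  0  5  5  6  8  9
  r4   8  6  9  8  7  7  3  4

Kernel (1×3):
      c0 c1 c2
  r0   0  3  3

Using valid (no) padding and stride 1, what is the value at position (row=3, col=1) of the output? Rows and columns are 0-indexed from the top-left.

The receptive field on the input at this output position is [4 0 5]. Elementwise product with the kernel and sum: 0·3 + 5·3.

15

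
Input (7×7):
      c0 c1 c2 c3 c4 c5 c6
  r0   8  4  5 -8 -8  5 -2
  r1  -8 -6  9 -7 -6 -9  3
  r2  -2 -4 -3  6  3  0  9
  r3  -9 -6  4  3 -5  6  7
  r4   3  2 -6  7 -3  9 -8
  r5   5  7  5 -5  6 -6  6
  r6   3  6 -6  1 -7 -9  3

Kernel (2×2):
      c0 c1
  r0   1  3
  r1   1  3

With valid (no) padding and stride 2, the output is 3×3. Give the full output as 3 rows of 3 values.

Output[0,0]: The receptive field on the input at this output position is [8 4 / -8 -6]. Elementwise product with the kernel and sum: 8·1 + 4·3 + -8·1 + -6·3.
Output[0,1]: The receptive field on the input at this output position is [5 -8 / 9 -7]. Elementwise product with the kernel and sum: 5·1 + -8·3 + 9·1 + -7·3.

-6 -31 -26
-41 28 16
35 5 12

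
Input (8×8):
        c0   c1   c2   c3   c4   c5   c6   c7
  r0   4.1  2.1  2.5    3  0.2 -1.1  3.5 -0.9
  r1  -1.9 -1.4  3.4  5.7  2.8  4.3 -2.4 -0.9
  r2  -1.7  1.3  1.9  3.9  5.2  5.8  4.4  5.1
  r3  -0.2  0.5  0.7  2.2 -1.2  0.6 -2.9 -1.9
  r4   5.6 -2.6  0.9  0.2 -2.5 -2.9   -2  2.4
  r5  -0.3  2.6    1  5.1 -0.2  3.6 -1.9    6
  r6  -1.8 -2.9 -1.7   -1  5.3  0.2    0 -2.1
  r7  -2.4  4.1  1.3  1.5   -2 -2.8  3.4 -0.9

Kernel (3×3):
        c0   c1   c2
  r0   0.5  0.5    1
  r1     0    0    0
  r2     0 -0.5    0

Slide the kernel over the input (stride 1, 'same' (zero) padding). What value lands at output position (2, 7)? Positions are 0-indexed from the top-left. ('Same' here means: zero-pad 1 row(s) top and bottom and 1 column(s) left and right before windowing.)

-0.7

The receptive field on the zero-padded input at this output position is [-2.4 -0.9 0 / 4.4 5.1 0 / -2.9 -1.9 0]. Elementwise product with the kernel and sum: -2.4·0.5 + -0.9·0.5 + 0·1 + -1.9·-0.5.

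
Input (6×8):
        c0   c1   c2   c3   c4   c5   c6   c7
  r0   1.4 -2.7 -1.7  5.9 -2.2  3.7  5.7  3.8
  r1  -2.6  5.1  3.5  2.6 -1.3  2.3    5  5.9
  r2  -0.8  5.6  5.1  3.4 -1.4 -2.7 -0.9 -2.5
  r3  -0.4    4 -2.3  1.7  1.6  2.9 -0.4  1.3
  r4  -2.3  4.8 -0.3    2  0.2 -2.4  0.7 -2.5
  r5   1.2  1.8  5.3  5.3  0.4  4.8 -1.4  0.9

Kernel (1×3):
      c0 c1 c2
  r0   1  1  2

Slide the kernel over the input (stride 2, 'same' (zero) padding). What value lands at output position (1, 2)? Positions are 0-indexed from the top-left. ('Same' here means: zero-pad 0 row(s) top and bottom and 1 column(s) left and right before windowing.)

The receptive field on the zero-padded input at this output position is [3.4 -1.4 -2.7]. Elementwise product with the kernel and sum: 3.4·1 + -1.4·1 + -2.7·2.

-3.4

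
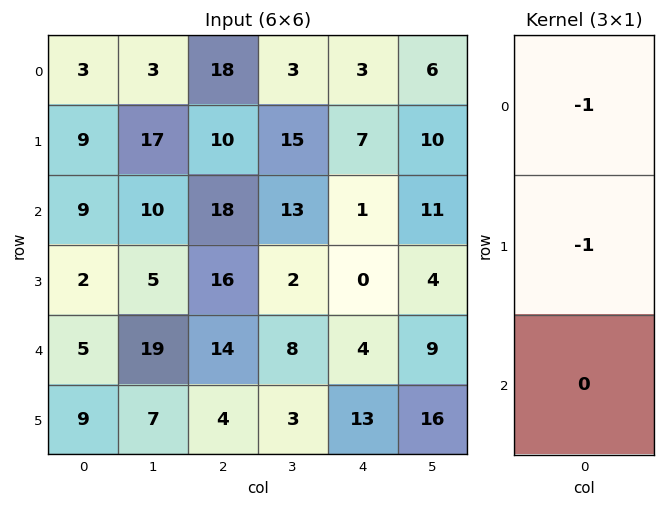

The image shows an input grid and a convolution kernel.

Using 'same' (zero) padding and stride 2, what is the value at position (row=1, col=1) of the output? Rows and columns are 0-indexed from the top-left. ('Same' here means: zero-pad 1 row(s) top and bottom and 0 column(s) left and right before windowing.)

-28

The receptive field on the zero-padded input at this output position is [10 / 18 / 16]. Elementwise product with the kernel and sum: 10·-1 + 18·-1.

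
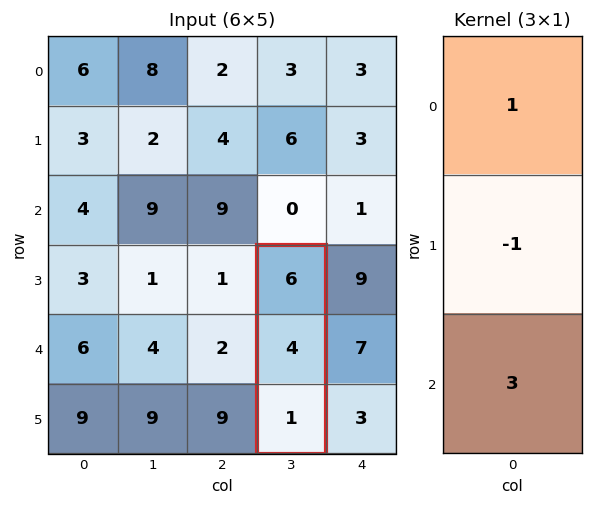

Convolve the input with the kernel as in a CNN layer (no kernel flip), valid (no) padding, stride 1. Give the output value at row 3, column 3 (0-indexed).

5

The receptive field on the input at this output position is [6 / 4 / 1]. Elementwise product with the kernel and sum: 6·1 + 4·-1 + 1·3.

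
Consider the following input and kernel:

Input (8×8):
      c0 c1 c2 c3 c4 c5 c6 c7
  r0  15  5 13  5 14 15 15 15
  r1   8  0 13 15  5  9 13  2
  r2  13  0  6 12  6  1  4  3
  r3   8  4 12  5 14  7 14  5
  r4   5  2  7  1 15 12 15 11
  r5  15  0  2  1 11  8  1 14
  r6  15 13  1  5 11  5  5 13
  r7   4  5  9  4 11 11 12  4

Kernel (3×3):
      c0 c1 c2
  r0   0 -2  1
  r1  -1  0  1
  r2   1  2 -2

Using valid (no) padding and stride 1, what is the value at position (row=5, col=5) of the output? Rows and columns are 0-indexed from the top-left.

47

The receptive field on the input at this output position is [8 1 14 / 5 5 13 / 11 12 4]. Elementwise product with the kernel and sum: 1·-2 + 14·1 + 5·-1 + 13·1 + 11·1 + 12·2 + 4·-2.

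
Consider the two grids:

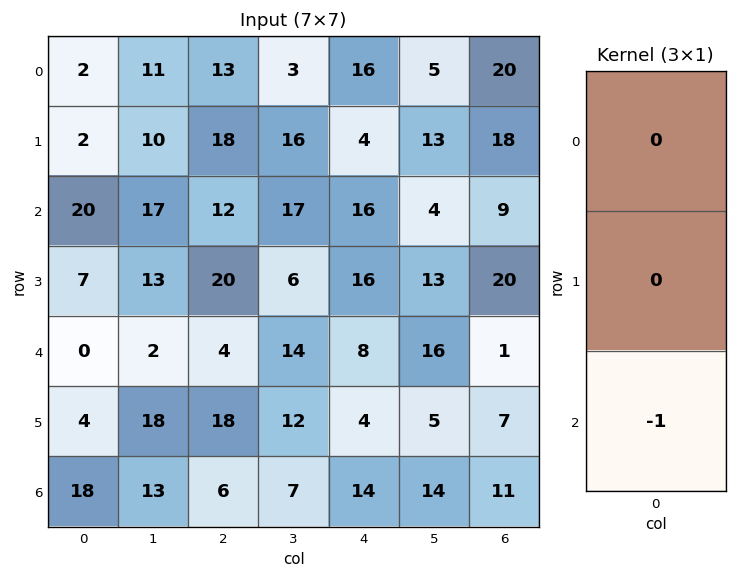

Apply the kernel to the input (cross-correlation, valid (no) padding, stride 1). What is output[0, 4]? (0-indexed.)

-16

The receptive field on the input at this output position is [16 / 4 / 16]. Elementwise product with the kernel and sum: 16·-1.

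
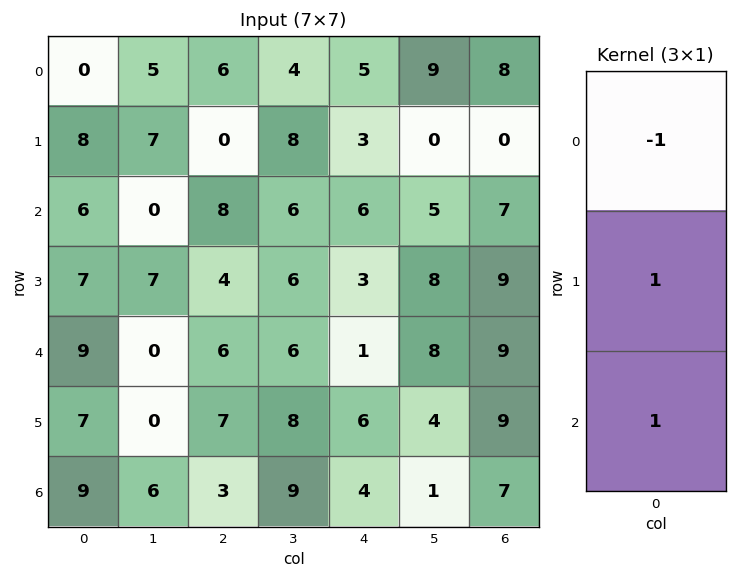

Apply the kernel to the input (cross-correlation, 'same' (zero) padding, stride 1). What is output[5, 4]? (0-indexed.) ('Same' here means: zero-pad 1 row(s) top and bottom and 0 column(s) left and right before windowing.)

9

The receptive field on the zero-padded input at this output position is [1 / 6 / 4]. Elementwise product with the kernel and sum: 1·-1 + 6·1 + 4·1.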